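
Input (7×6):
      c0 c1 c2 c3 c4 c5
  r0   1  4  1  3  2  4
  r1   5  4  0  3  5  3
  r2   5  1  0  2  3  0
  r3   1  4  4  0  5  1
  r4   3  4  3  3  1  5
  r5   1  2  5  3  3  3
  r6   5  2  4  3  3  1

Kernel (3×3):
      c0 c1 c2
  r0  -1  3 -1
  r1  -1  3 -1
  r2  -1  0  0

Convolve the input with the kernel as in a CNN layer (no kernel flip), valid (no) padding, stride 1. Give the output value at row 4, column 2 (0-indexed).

The receptive field on the input at this output position is [3 3 1 / 5 3 3 / 4 3 3]. Elementwise product with the kernel and sum: 3·-1 + 3·3 + 1·-1 + 5·-1 + 3·3 + 3·-1 + 4·-1.

2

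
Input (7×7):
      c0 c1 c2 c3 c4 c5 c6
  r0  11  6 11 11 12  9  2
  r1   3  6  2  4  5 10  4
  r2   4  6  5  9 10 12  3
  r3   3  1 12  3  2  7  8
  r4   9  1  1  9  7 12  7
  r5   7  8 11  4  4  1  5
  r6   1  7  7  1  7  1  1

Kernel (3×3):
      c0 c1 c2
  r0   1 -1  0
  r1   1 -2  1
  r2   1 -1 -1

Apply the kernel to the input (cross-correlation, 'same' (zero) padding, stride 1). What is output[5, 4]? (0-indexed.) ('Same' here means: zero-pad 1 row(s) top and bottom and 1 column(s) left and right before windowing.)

The receptive field on the zero-padded input at this output position is [9 7 12 / 4 4 1 / 1 7 1]. Elementwise product with the kernel and sum: 9·1 + 7·-1 + 4·1 + 4·-2 + 1·1 + 1·1 + 7·-1 + 1·-1.

-8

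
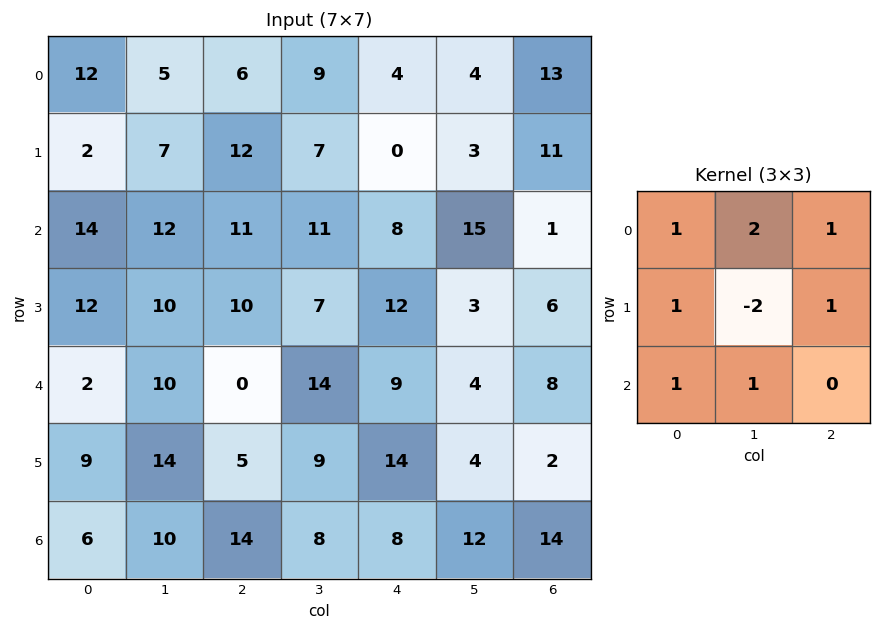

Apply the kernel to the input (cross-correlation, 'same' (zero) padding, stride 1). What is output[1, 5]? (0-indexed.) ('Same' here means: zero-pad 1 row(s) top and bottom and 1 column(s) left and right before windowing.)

53

The receptive field on the zero-padded input at this output position is [4 4 13 / 0 3 11 / 8 15 1]. Elementwise product with the kernel and sum: 4·1 + 4·2 + 13·1 + 0·1 + 3·-2 + 11·1 + 8·1 + 15·1.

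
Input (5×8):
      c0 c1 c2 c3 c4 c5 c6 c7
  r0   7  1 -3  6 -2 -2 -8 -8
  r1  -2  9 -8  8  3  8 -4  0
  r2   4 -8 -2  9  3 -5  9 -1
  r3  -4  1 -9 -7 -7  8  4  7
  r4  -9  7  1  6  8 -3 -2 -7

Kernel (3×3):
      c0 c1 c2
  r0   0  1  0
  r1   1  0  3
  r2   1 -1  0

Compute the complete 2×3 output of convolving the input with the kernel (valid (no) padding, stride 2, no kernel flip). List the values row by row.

-13 -4 -3
-55 -26 11

Output[0,0]: The receptive field on the input at this output position is [7 1 -3 / -2 9 -8 / 4 -8 -2]. Elementwise product with the kernel and sum: 1·1 + -2·1 + -8·3 + 4·1 + -8·-1.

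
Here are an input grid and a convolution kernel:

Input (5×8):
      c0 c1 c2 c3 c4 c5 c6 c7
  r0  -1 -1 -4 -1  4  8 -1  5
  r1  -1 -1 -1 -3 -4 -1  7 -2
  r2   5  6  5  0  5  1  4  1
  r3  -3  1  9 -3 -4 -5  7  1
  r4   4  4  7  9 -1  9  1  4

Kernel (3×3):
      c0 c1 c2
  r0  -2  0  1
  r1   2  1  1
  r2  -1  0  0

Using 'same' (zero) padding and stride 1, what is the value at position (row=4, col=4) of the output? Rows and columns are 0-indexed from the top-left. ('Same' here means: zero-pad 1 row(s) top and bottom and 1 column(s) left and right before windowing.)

The receptive field on the zero-padded input at this output position is [-3 -4 -5 / 9 -1 9 / 0 0 0]. Elementwise product with the kernel and sum: -3·-2 + -5·1 + 9·2 + -1·1 + 9·1 + 0·-1.

27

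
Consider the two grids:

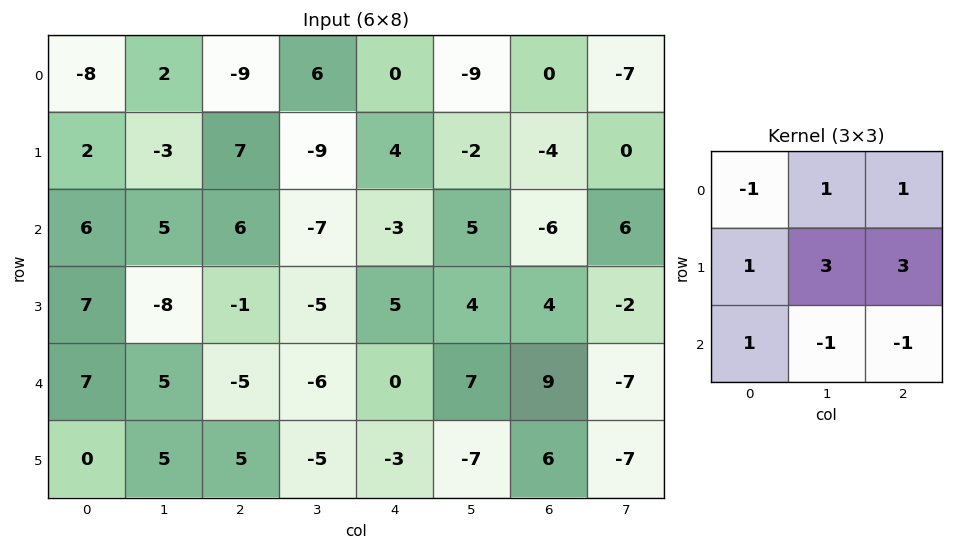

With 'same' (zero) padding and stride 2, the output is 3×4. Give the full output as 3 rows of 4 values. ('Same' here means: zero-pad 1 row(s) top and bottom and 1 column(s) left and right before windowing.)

Output[0,0]: The receptive field on the zero-padded input at this output position is [0 0 0 / 0 -8 2 / 0 2 -3]. Elementwise product with the kernel and sum: 0·-1 + 0·1 + 0·1 + 0·1 + -8·3 + 2·3 + 0·1 + 2·-1 + -3·-1.

-17 -8 -32 -28
33 1 -4 5
30 -21 34 5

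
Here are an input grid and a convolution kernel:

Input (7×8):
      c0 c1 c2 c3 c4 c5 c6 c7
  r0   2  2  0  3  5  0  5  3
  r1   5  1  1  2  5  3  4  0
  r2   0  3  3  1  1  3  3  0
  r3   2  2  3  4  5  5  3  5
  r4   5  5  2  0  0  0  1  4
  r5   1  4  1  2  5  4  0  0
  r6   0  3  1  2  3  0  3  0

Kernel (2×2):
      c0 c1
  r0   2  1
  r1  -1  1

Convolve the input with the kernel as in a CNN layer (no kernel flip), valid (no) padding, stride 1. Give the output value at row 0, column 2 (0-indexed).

4

The receptive field on the input at this output position is [0 3 / 1 2]. Elementwise product with the kernel and sum: 0·2 + 3·1 + 1·-1 + 2·1.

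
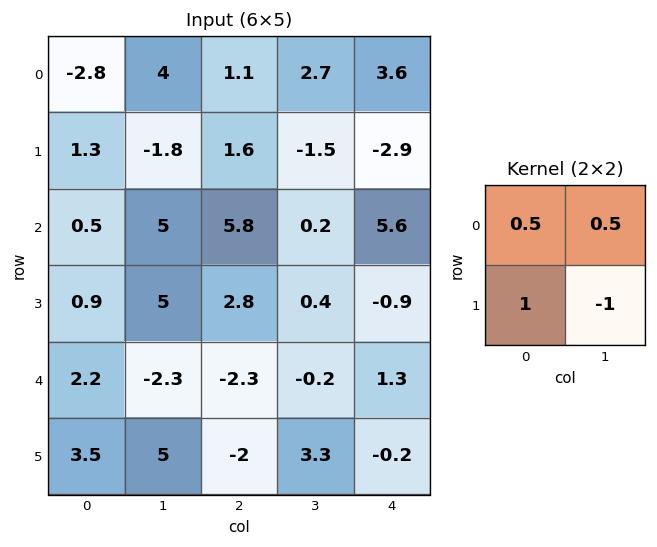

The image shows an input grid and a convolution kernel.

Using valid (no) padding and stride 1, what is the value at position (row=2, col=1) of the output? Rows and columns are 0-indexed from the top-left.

The receptive field on the input at this output position is [5 5.8 / 5 2.8]. Elementwise product with the kernel and sum: 5·0.5 + 5.8·0.5 + 5·1 + 2.8·-1.

7.6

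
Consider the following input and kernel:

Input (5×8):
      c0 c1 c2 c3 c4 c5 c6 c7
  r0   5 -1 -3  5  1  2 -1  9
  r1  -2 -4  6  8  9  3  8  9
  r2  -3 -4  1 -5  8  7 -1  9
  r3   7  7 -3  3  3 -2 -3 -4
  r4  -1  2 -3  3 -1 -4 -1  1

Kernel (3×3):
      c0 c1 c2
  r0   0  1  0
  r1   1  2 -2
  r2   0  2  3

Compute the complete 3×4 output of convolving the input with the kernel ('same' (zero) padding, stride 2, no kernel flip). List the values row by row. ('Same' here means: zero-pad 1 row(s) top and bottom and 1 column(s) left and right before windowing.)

Output[0,0]: The receptive field on the zero-padded input at this output position is [0 0 0 / 0 5 -1 / 0 -2 -4]. Elementwise product with the kernel and sum: 0·1 + 0·1 + 5·2 + -1·-2 + -2·2 + -4·3.
Output[0,1]: The receptive field on the zero-padded input at this output position is [0 0 0 / -1 -3 5 / -4 6 8]. Elementwise product with the kernel and sum: 0·1 + -1·1 + -3·2 + 5·-2 + 6·2 + 8·3.

-4 19 30 25
35 17 6 -23
1 -13 12 -11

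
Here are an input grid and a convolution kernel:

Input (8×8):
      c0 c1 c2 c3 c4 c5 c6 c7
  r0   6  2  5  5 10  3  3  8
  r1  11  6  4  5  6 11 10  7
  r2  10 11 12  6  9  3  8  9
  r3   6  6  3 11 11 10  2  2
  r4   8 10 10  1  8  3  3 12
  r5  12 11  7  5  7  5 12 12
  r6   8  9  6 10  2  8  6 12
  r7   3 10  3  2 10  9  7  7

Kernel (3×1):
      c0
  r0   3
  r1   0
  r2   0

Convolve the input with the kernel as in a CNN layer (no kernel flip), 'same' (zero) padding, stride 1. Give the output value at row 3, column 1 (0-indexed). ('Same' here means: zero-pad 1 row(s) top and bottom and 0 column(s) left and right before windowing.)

33

The receptive field on the zero-padded input at this output position is [11 / 6 / 10]. Elementwise product with the kernel and sum: 11·3.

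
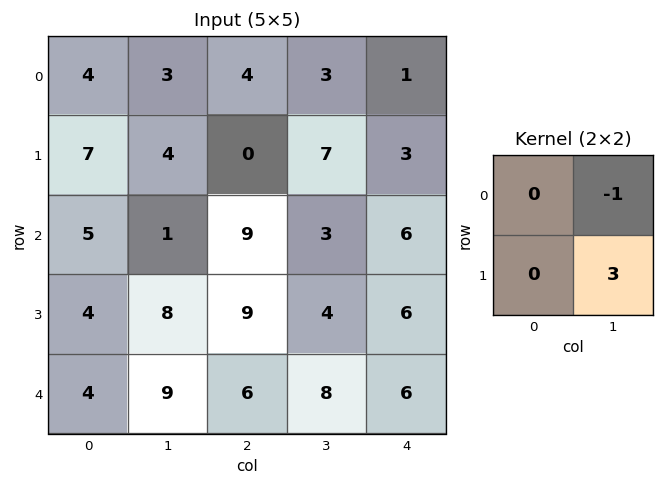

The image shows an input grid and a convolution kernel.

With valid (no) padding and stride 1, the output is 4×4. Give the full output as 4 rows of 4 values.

9 -4 18 8
-1 27 2 15
23 18 9 12
19 9 20 12

Output[0,0]: The receptive field on the input at this output position is [4 3 / 7 4]. Elementwise product with the kernel and sum: 3·-1 + 4·3.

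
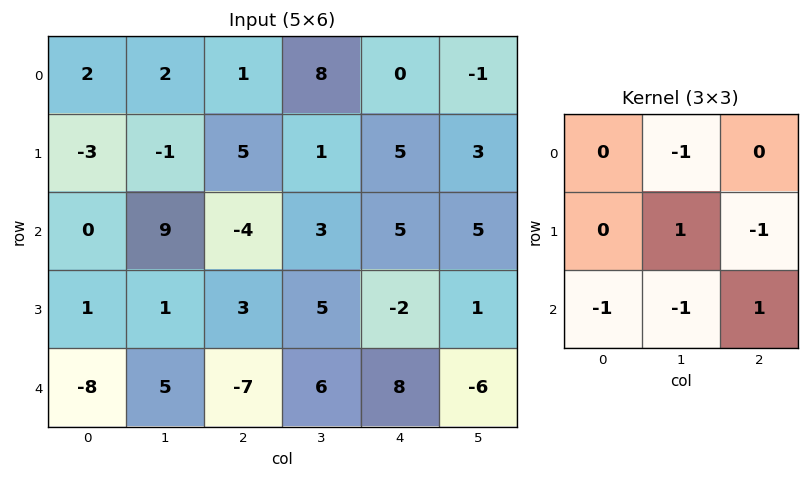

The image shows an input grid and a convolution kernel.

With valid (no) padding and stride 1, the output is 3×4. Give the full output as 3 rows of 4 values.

Output[0,0]: The receptive field on the input at this output position is [2 2 1 / -3 -1 5 / 0 9 -4]. Elementwise product with the kernel and sum: 2·-1 + -1·1 + 5·-1 + 0·-1 + 9·-1 + -4·1.

-21 1 -6 -1
15 -11 -13 -7
-15 10 13 -28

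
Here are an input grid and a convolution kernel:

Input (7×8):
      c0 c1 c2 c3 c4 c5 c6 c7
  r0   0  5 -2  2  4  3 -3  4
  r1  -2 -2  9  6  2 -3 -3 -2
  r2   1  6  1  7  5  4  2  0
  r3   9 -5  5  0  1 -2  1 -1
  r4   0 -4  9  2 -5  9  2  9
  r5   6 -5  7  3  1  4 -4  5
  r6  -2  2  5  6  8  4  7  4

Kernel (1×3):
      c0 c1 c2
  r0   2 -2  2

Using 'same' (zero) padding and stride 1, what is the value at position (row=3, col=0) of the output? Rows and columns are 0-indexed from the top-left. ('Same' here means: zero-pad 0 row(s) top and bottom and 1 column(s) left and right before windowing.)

-28

The receptive field on the zero-padded input at this output position is [0 9 -5]. Elementwise product with the kernel and sum: 0·2 + 9·-2 + -5·2.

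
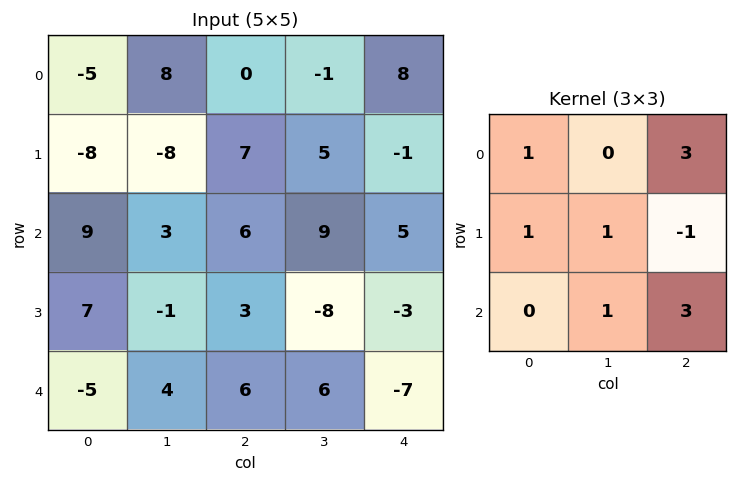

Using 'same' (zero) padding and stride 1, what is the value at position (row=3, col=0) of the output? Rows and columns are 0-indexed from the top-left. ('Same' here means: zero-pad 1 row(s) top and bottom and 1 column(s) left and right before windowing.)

The receptive field on the zero-padded input at this output position is [0 9 3 / 0 7 -1 / 0 -5 4]. Elementwise product with the kernel and sum: 0·1 + 3·3 + 0·1 + 7·1 + -1·-1 + -5·1 + 4·3.

24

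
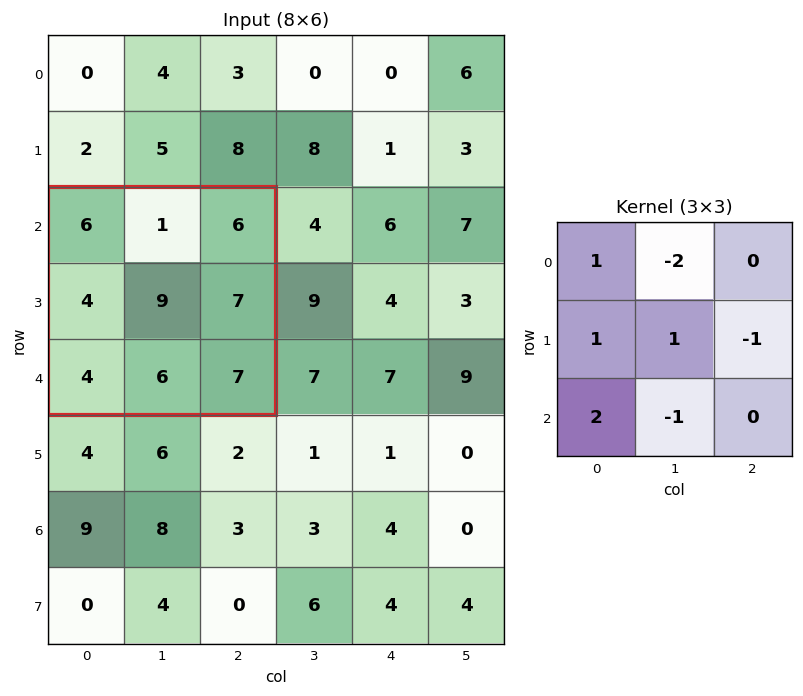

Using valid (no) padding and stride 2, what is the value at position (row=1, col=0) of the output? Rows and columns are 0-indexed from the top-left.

The receptive field on the input at this output position is [6 1 6 / 4 9 7 / 4 6 7]. Elementwise product with the kernel and sum: 6·1 + 1·-2 + 4·1 + 9·1 + 7·-1 + 4·2 + 6·-1.

12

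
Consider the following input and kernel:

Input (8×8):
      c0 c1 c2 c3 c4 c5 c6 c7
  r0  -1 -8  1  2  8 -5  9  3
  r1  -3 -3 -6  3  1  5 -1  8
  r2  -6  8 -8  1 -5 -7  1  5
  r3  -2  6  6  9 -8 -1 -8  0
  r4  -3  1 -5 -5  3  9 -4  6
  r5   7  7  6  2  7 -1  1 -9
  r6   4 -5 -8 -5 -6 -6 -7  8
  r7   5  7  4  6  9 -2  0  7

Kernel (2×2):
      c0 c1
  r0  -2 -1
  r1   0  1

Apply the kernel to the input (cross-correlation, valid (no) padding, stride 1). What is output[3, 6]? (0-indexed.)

The receptive field on the input at this output position is [-8 0 / -4 6]. Elementwise product with the kernel and sum: -8·-2 + 0·-1 + 6·1.

22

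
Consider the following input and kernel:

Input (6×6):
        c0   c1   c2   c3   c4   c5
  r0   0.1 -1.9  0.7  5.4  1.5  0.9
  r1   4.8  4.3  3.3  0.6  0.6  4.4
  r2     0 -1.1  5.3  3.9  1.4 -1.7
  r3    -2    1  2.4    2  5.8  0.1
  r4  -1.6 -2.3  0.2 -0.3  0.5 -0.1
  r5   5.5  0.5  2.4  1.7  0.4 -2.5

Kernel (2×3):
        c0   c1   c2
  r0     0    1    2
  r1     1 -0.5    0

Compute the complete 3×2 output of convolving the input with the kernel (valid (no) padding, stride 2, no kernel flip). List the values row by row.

Output[0,0]: The receptive field on the input at this output position is [0.1 -1.9 0.7 / 4.8 4.3 3.3]. Elementwise product with the kernel and sum: -1.9·1 + 0.7·2 + 4.8·1 + 4.3·-0.5.

2.15 11.4
7 8.1
3.35 2.25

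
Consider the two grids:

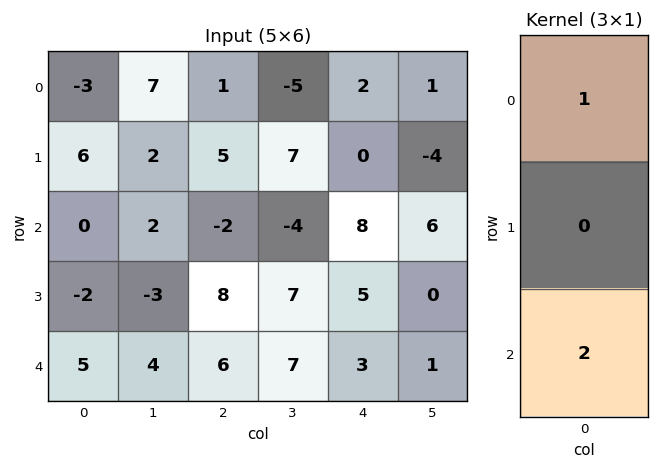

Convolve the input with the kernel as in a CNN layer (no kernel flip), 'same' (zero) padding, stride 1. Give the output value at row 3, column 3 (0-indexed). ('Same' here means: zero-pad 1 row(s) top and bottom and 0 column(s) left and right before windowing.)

The receptive field on the zero-padded input at this output position is [-4 / 7 / 7]. Elementwise product with the kernel and sum: -4·1 + 7·2.

10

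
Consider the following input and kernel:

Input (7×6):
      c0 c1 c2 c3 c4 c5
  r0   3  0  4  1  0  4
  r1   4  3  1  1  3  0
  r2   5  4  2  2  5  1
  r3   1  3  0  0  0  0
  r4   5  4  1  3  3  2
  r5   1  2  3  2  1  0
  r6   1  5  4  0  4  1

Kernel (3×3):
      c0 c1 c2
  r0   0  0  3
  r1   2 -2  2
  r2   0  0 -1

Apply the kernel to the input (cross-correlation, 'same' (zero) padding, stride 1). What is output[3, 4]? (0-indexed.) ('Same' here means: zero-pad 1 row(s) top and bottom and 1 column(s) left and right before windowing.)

The receptive field on the zero-padded input at this output position is [2 5 1 / 0 0 0 / 3 3 2]. Elementwise product with the kernel and sum: 1·3 + 0·2 + 0·-2 + 0·2 + 2·-1.

1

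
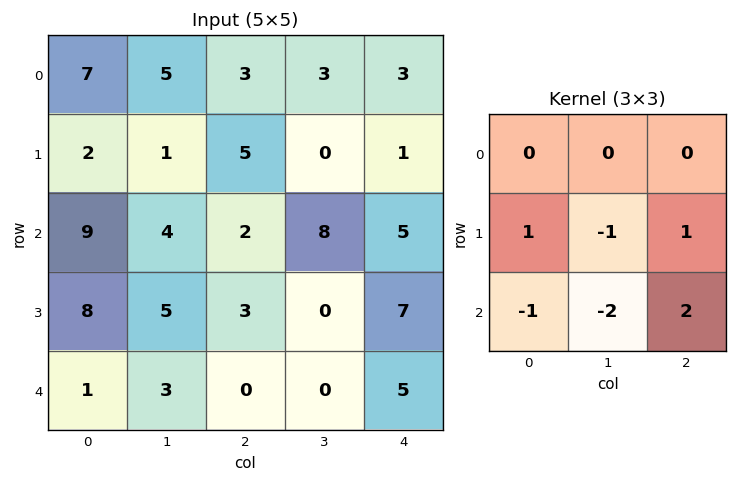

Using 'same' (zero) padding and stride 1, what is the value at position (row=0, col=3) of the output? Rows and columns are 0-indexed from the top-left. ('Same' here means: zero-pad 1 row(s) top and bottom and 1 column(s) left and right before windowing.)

The receptive field on the zero-padded input at this output position is [0 0 0 / 3 3 3 / 5 0 1]. Elementwise product with the kernel and sum: 3·1 + 3·-1 + 3·1 + 5·-1 + 0·-2 + 1·2.

0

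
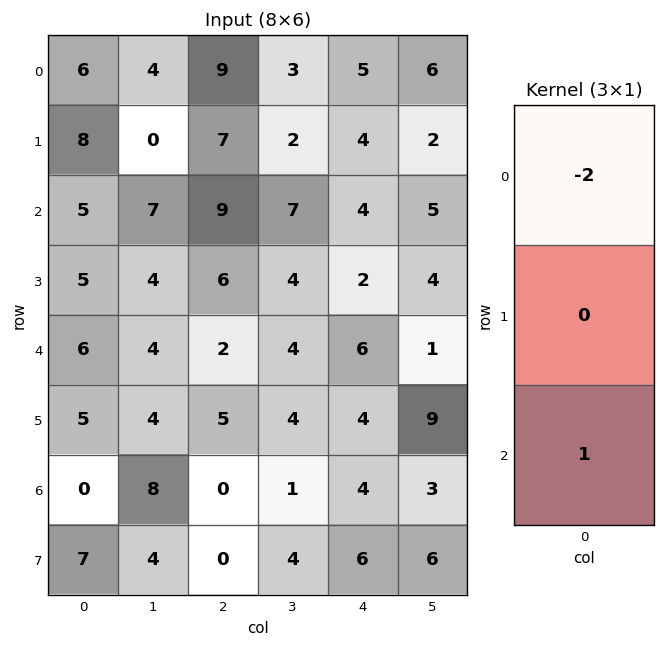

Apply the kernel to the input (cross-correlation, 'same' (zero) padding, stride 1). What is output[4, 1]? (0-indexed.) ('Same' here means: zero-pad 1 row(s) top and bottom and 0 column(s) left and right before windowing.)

The receptive field on the zero-padded input at this output position is [4 / 4 / 4]. Elementwise product with the kernel and sum: 4·-2 + 4·1.

-4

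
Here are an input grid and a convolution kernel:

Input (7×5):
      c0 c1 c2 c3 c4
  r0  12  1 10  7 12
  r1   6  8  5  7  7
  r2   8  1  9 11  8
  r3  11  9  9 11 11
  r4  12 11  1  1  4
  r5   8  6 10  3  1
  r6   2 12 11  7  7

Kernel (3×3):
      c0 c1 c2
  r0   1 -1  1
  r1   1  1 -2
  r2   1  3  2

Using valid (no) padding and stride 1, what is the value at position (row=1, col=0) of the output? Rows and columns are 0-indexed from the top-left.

The receptive field on the input at this output position is [6 8 5 / 8 1 9 / 11 9 9]. Elementwise product with the kernel and sum: 6·1 + 8·-1 + 5·1 + 8·1 + 1·1 + 9·-2 + 11·1 + 9·3 + 9·2.

50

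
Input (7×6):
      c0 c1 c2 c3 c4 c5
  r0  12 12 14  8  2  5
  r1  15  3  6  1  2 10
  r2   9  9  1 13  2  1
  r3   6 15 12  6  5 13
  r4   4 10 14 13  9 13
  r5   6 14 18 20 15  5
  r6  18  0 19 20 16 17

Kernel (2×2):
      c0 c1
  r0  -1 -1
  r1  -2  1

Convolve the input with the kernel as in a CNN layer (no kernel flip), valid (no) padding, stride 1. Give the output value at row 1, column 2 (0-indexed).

The receptive field on the input at this output position is [6 1 / 1 13]. Elementwise product with the kernel and sum: 6·-1 + 1·-1 + 1·-2 + 13·1.

4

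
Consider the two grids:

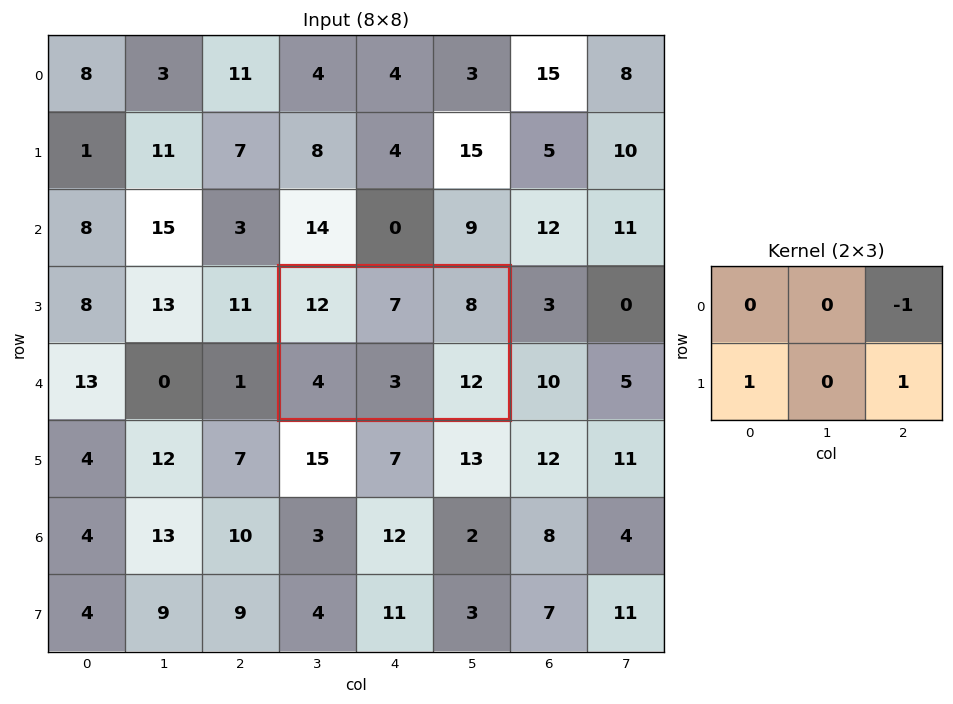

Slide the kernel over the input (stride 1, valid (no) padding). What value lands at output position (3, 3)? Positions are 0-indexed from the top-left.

8

The receptive field on the input at this output position is [12 7 8 / 4 3 12]. Elementwise product with the kernel and sum: 8·-1 + 4·1 + 12·1.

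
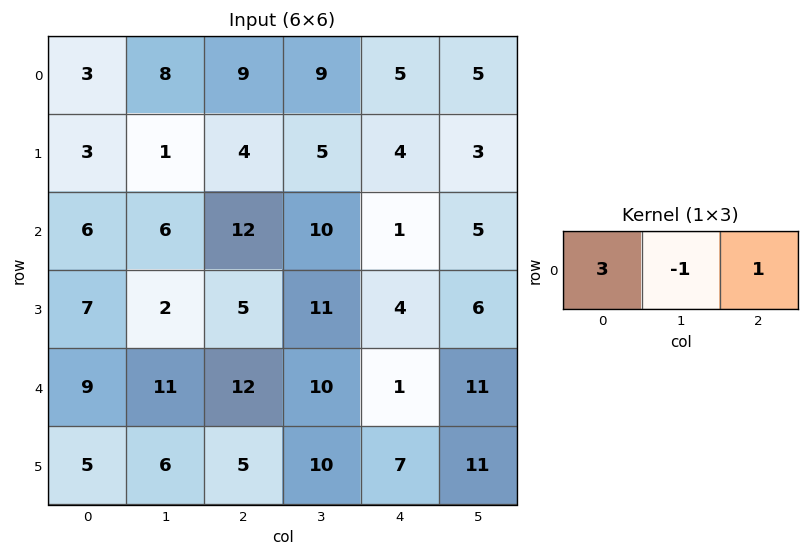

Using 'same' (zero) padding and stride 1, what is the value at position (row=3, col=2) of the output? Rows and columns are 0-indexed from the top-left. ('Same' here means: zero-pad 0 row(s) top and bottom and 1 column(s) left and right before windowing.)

The receptive field on the zero-padded input at this output position is [2 5 11]. Elementwise product with the kernel and sum: 2·3 + 5·-1 + 11·1.

12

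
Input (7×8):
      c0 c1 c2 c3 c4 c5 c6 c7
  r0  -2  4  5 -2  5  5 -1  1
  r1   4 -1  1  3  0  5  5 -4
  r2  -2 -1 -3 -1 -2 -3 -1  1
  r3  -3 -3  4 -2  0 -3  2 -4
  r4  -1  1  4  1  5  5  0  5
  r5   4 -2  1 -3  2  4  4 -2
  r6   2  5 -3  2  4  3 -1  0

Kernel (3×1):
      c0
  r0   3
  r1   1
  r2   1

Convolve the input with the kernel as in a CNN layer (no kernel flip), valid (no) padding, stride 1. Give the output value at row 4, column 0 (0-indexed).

3

The receptive field on the input at this output position is [-1 / 4 / 2]. Elementwise product with the kernel and sum: -1·3 + 4·1 + 2·1.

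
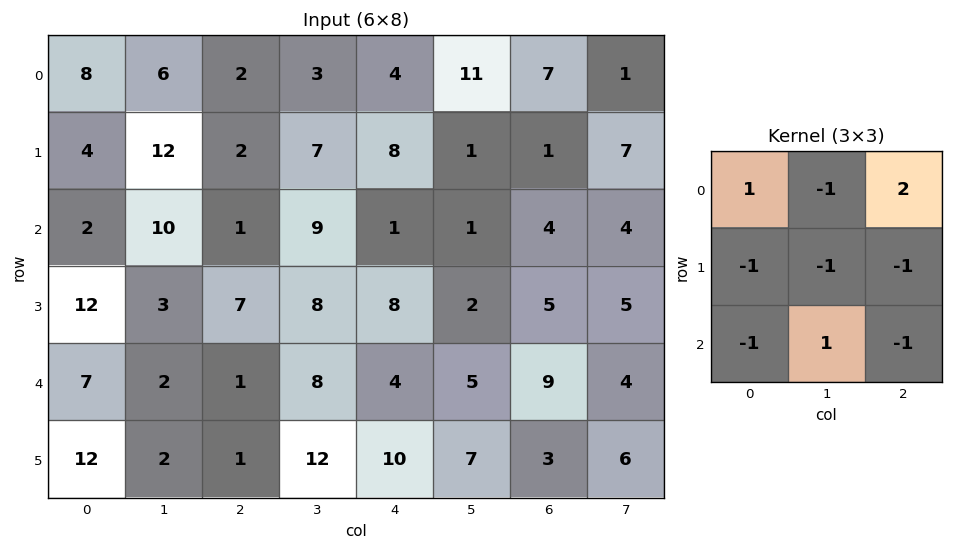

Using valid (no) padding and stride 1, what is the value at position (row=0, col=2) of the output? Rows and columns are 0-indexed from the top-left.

-3

The receptive field on the input at this output position is [2 3 4 / 2 7 8 / 1 9 1]. Elementwise product with the kernel and sum: 2·1 + 3·-1 + 4·2 + 2·-1 + 7·-1 + 8·-1 + 1·-1 + 9·1 + 1·-1.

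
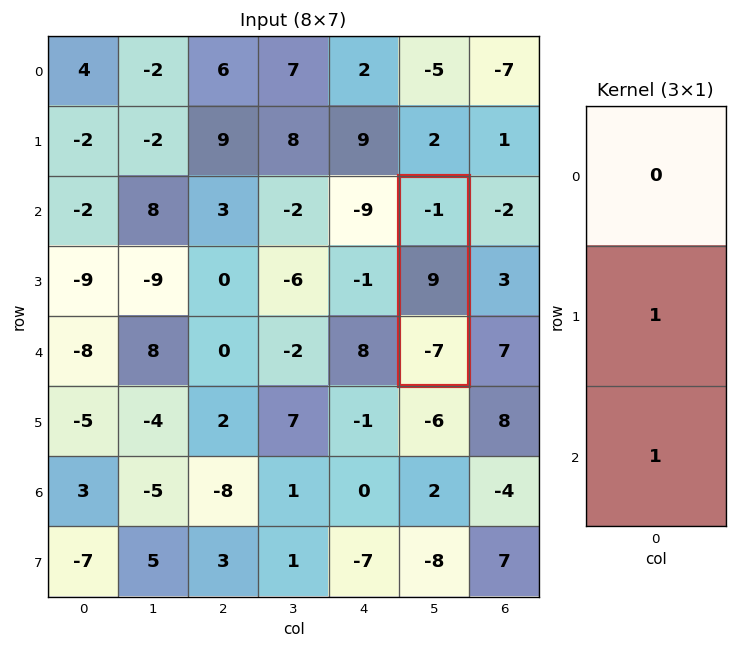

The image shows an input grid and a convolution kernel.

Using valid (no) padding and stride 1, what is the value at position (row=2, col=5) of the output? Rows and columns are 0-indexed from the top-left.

The receptive field on the input at this output position is [-1 / 9 / -7]. Elementwise product with the kernel and sum: 9·1 + -7·1.

2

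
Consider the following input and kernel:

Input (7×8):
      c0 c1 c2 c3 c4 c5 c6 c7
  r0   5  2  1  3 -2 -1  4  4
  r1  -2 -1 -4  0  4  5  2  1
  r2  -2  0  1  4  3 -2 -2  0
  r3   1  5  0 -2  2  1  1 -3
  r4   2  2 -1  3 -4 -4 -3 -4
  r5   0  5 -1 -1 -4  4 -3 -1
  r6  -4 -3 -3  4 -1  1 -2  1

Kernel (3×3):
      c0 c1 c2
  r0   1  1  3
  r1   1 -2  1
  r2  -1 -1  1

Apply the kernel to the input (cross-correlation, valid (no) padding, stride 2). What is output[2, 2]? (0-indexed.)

-34

The receptive field on the input at this output position is [-4 -4 -3 / -4 4 -3 / -1 1 -2]. Elementwise product with the kernel and sum: -4·1 + -4·1 + -3·3 + -4·1 + 4·-2 + -3·1 + -1·-1 + 1·-1 + -2·1.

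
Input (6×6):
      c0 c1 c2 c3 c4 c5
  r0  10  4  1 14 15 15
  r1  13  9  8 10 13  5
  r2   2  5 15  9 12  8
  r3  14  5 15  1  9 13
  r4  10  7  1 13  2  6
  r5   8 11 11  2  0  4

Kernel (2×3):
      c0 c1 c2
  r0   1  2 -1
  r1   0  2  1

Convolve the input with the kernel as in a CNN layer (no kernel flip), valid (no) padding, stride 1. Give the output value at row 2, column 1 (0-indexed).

The receptive field on the input at this output position is [5 15 9 / 5 15 1]. Elementwise product with the kernel and sum: 5·1 + 15·2 + 9·-1 + 15·2 + 1·1.

57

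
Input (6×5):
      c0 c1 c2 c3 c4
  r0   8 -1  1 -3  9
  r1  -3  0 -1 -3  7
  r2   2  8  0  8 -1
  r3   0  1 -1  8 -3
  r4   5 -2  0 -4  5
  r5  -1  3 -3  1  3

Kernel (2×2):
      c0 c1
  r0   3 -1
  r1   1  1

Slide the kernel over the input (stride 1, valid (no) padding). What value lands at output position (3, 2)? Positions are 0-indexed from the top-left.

-15

The receptive field on the input at this output position is [-1 8 / 0 -4]. Elementwise product with the kernel and sum: -1·3 + 8·-1 + 0·1 + -4·1.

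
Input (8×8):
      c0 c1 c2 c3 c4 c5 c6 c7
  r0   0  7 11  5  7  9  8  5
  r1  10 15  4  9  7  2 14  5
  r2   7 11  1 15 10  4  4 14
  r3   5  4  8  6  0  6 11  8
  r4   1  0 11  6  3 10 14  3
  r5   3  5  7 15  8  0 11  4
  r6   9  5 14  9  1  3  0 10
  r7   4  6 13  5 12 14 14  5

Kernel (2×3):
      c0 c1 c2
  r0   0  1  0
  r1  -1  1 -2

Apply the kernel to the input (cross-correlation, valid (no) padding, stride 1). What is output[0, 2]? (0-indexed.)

The receptive field on the input at this output position is [11 5 7 / 4 9 7]. Elementwise product with the kernel and sum: 5·1 + 4·-1 + 9·1 + 7·-2.

-4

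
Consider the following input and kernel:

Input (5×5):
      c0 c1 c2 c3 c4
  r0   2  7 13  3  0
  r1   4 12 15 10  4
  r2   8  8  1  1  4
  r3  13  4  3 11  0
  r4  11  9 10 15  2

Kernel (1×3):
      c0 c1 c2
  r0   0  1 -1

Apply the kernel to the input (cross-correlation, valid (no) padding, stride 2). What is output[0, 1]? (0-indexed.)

3

The receptive field on the input at this output position is [13 3 0]. Elementwise product with the kernel and sum: 3·1 + 0·-1.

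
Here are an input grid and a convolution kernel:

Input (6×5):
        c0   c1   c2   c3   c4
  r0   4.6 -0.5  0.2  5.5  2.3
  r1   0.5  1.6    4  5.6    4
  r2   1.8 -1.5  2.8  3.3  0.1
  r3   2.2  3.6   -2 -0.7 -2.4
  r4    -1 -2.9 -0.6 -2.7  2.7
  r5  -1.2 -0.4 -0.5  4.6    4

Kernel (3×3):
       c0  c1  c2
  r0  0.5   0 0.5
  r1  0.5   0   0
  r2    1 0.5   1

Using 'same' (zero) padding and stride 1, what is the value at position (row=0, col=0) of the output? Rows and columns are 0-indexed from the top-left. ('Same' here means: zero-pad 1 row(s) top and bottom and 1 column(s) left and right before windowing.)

The receptive field on the zero-padded input at this output position is [0 0 0 / 0 4.6 -0.5 / 0 0.5 1.6]. Elementwise product with the kernel and sum: 0·0.5 + 0·0.5 + 0·0.5 + 0·1 + 0.5·0.5 + 1.6·1.

1.85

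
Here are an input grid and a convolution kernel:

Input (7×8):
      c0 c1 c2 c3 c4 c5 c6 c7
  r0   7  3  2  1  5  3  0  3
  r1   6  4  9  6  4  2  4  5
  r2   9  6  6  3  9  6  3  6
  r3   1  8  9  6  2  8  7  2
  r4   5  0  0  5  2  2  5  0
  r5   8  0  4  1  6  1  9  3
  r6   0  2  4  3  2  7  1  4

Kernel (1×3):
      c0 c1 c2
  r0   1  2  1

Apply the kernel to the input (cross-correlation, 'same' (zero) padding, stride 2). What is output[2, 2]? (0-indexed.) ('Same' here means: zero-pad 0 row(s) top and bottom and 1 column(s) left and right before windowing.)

The receptive field on the zero-padded input at this output position is [5 2 2]. Elementwise product with the kernel and sum: 5·1 + 2·2 + 2·1.

11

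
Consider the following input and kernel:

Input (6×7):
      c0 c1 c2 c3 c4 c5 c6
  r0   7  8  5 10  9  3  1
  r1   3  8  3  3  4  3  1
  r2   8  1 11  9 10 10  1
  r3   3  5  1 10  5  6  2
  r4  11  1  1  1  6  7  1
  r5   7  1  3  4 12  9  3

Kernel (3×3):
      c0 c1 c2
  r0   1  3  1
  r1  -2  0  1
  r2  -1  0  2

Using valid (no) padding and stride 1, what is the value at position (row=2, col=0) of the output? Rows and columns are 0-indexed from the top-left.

The receptive field on the input at this output position is [8 1 11 / 3 5 1 / 11 1 1]. Elementwise product with the kernel and sum: 8·1 + 1·3 + 11·1 + 3·-2 + 1·1 + 11·-1 + 1·2.

8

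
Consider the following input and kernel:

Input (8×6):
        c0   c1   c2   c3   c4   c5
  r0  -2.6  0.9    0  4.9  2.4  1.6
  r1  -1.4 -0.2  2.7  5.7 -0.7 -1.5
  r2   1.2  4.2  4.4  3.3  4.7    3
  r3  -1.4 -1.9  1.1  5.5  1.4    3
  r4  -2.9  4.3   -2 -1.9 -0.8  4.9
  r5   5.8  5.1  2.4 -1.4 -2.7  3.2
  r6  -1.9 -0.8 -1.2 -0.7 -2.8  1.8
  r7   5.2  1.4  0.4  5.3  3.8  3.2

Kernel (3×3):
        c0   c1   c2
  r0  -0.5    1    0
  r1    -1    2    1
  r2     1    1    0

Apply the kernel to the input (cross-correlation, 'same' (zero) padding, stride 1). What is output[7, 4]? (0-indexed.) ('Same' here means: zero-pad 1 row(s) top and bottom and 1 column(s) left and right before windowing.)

The receptive field on the zero-padded input at this output position is [-0.7 -2.8 1.8 / 5.3 3.8 3.2 / 0 0 0]. Elementwise product with the kernel and sum: -0.7·-0.5 + -2.8·1 + 5.3·-1 + 3.8·2 + 3.2·1 + 0·1 + 0·1.

3.05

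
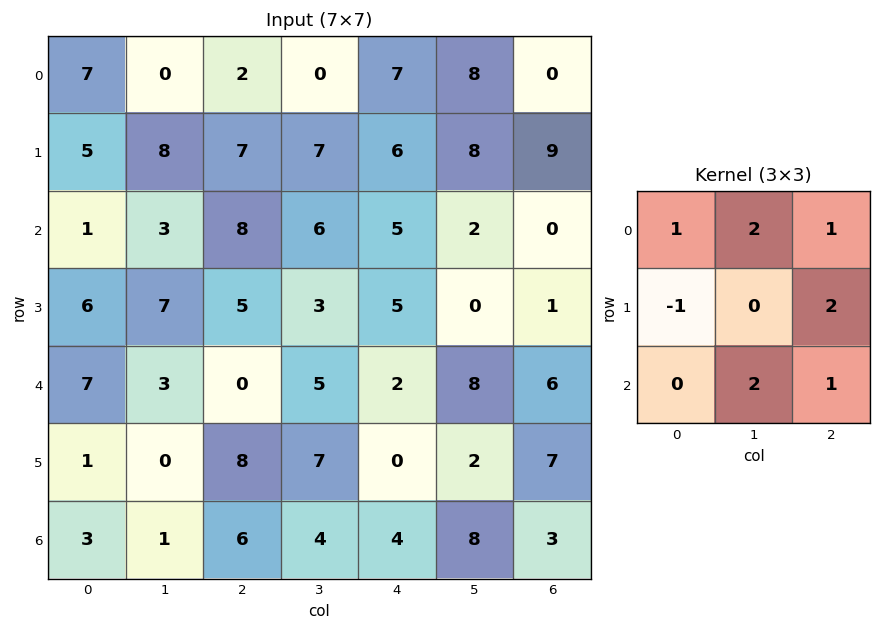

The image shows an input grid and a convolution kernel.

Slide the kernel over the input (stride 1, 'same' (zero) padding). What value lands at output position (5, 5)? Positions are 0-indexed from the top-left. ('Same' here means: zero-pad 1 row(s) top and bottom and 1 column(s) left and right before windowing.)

The receptive field on the zero-padded input at this output position is [2 8 6 / 0 2 7 / 4 8 3]. Elementwise product with the kernel and sum: 2·1 + 8·2 + 6·1 + 0·-1 + 7·2 + 8·2 + 3·1.

57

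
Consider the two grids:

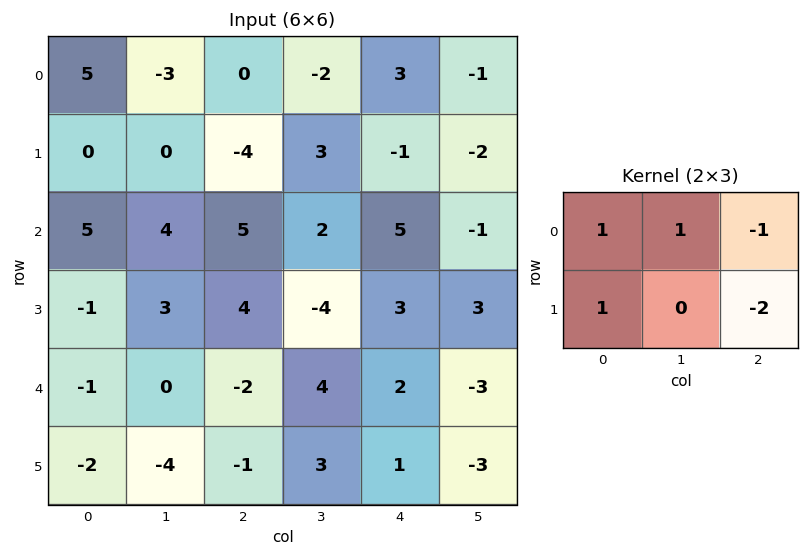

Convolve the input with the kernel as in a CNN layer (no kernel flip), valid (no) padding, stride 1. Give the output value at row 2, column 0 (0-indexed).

-5

The receptive field on the input at this output position is [5 4 5 / -1 3 4]. Elementwise product with the kernel and sum: 5·1 + 4·1 + 5·-1 + -1·1 + 4·-2.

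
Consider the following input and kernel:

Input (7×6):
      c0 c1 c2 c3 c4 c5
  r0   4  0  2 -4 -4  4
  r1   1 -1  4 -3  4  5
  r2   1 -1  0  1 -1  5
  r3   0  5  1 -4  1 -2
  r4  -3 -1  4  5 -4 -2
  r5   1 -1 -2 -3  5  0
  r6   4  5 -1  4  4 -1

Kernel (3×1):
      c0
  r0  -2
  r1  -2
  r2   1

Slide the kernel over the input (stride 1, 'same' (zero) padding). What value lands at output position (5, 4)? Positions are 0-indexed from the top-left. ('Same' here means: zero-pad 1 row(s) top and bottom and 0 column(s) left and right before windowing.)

2

The receptive field on the zero-padded input at this output position is [-4 / 5 / 4]. Elementwise product with the kernel and sum: -4·-2 + 5·-2 + 4·1.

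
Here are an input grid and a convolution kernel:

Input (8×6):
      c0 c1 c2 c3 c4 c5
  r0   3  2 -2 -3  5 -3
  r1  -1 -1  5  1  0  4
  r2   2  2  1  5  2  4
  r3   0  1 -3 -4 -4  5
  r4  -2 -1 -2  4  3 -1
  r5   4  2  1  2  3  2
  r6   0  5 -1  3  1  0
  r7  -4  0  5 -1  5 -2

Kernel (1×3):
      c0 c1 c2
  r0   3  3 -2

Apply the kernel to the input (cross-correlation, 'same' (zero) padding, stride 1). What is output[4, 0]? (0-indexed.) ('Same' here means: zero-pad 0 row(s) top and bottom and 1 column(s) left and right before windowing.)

The receptive field on the zero-padded input at this output position is [0 -2 -1]. Elementwise product with the kernel and sum: 0·3 + -2·3 + -1·-2.

-4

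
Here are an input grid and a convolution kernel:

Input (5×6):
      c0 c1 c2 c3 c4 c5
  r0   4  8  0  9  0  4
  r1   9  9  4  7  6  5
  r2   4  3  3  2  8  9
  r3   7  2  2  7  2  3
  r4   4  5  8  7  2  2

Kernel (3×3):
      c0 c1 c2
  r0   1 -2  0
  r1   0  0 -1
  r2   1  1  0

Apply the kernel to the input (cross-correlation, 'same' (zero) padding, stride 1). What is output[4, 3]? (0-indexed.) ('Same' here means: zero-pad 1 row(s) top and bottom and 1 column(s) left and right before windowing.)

-14

The receptive field on the zero-padded input at this output position is [2 7 2 / 8 7 2 / 0 0 0]. Elementwise product with the kernel and sum: 2·1 + 7·-2 + 2·-1 + 0·1 + 0·1.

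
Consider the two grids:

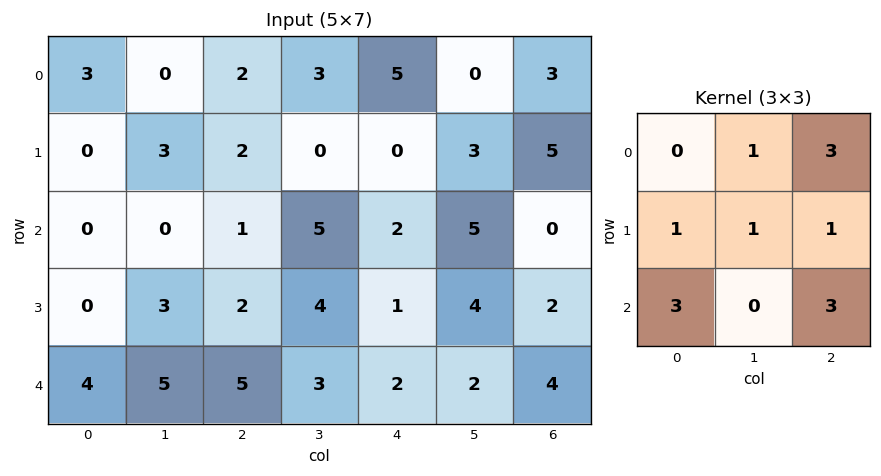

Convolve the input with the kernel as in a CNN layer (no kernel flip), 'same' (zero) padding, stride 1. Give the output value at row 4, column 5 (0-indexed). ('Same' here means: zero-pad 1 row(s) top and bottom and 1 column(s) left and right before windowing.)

18

The receptive field on the zero-padded input at this output position is [1 4 2 / 2 2 4 / 0 0 0]. Elementwise product with the kernel and sum: 4·1 + 2·3 + 2·1 + 2·1 + 4·1 + 0·3 + 0·3.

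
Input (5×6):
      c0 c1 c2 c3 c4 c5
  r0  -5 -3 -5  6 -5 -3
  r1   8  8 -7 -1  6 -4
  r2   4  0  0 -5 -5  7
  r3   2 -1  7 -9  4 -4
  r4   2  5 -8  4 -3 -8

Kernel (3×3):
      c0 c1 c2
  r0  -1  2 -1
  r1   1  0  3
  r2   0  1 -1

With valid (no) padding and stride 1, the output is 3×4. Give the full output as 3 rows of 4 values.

Output[0,0]: The receptive field on the input at this output position is [-5 -3 -5 / 8 8 -7 / 4 0 0]. Elementwise product with the kernel and sum: -5·-1 + -3·2 + -5·-1 + 8·1 + -7·3 + 0·1 + 0·-1.
Output[0,1]: The receptive field on the input at this output position is [-3 -5 6 / 8 -7 -1 / 0 0 -5]. Elementwise product with the kernel and sum: -3·-1 + -5·2 + 6·-1 + 8·1 + -1·3 + 0·1 + -5·-1.

-9 -3 33 -38
11 -20 -29 41
32 -35 21 -28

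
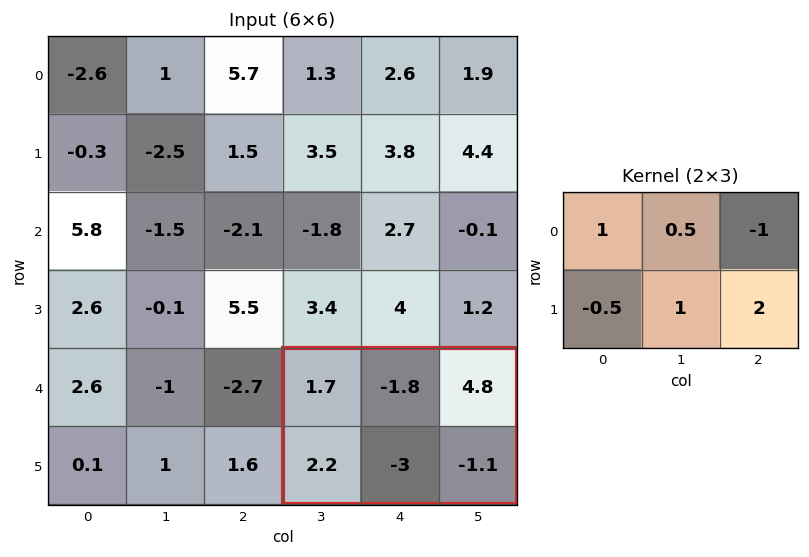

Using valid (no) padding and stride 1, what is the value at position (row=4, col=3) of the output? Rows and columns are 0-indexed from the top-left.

-10.3

The receptive field on the input at this output position is [1.7 -1.8 4.8 / 2.2 -3 -1.1]. Elementwise product with the kernel and sum: 1.7·1 + -1.8·0.5 + 4.8·-1 + 2.2·-0.5 + -3·1 + -1.1·2.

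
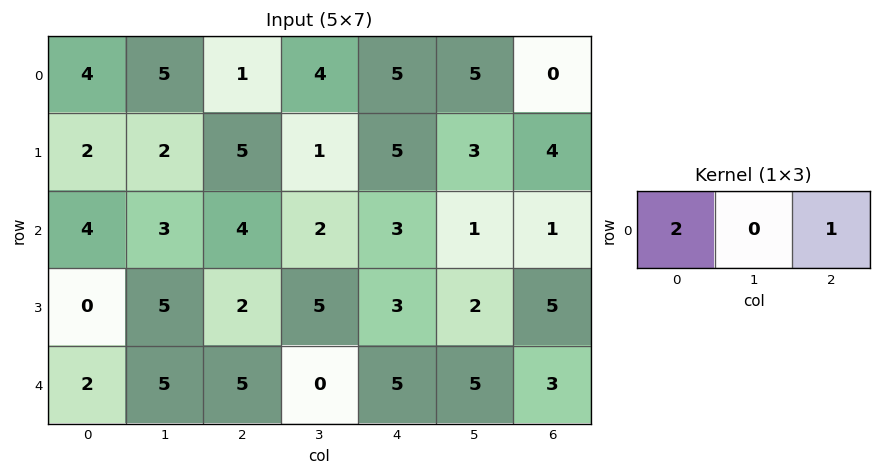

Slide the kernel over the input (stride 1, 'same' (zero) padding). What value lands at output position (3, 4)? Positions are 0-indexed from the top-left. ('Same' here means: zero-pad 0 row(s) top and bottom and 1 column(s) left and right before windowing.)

The receptive field on the zero-padded input at this output position is [5 3 2]. Elementwise product with the kernel and sum: 5·2 + 2·1.

12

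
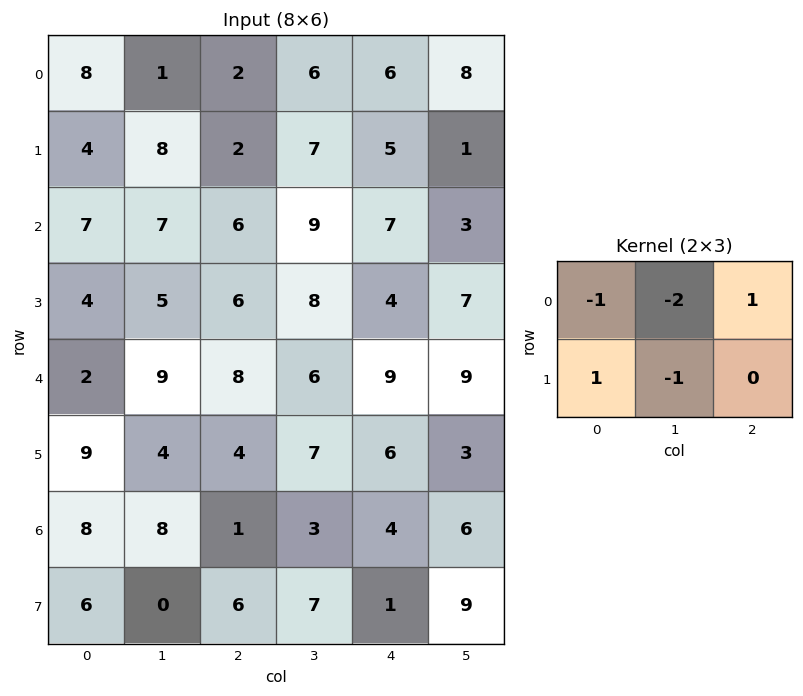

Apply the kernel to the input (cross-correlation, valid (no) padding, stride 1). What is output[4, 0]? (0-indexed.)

-7

The receptive field on the input at this output position is [2 9 8 / 9 4 4]. Elementwise product with the kernel and sum: 2·-1 + 9·-2 + 8·1 + 9·1 + 4·-1.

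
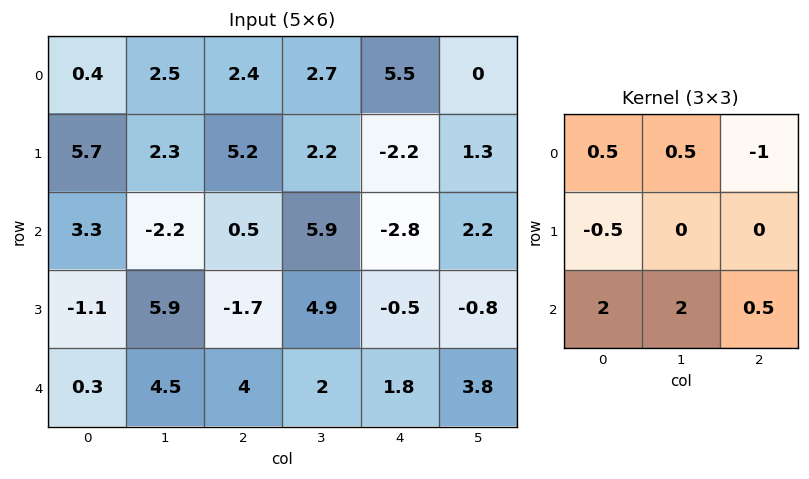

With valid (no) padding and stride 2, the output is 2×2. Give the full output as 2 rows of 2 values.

Output[0,0]: The receptive field on the input at this output position is [0.4 2.5 2.4 / 5.7 2.3 5.2 / 3.3 -2.2 0.5]. Elementwise product with the kernel and sum: 0.4·0.5 + 2.5·0.5 + 2.4·-1 + 5.7·-0.5 + 3.3·2 + -2.2·2 + 0.5·0.5.

-1.35 5.85
12.2 19.75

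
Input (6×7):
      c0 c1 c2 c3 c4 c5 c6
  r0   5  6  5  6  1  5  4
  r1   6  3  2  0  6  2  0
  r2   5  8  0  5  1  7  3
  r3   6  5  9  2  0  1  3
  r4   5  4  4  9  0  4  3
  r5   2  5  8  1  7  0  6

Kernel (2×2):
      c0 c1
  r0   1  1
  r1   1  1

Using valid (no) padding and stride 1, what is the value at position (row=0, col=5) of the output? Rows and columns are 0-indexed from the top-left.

11

The receptive field on the input at this output position is [5 4 / 2 0]. Elementwise product with the kernel and sum: 5·1 + 4·1 + 2·1 + 0·1.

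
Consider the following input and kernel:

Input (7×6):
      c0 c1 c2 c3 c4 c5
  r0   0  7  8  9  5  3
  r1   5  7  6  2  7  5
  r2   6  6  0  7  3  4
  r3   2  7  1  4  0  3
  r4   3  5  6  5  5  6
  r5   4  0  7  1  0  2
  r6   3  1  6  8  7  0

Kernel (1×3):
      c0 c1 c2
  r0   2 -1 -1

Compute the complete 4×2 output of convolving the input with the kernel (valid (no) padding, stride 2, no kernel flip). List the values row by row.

-15 2
6 -10
-5 2
-1 -3

Output[0,0]: The receptive field on the input at this output position is [0 7 8]. Elementwise product with the kernel and sum: 0·2 + 7·-1 + 8·-1.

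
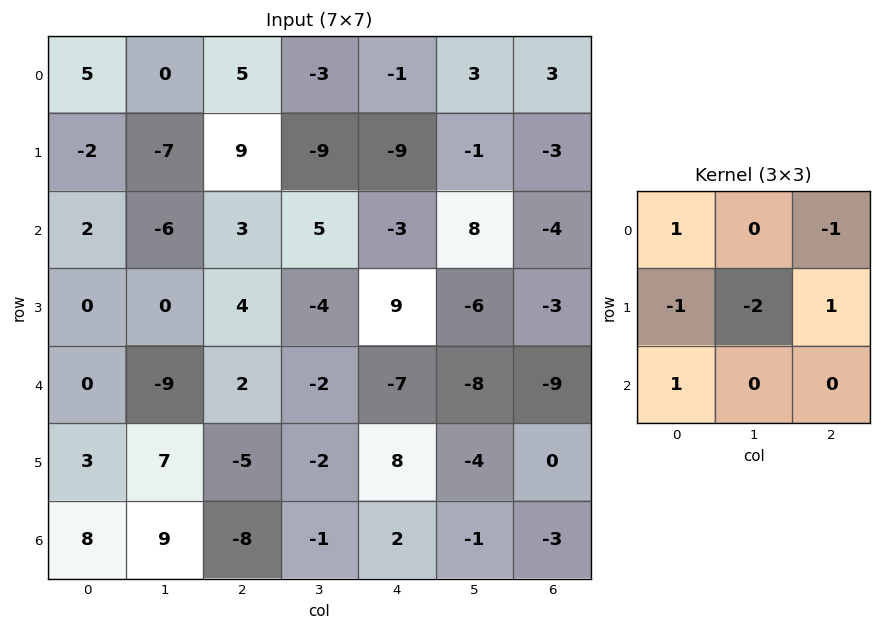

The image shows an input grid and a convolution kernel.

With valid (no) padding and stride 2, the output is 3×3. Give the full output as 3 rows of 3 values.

27 9 1
3 21 -6
-16 18 4

Output[0,0]: The receptive field on the input at this output position is [5 0 5 / -2 -7 9 / 2 -6 3]. Elementwise product with the kernel and sum: 5·1 + 5·-1 + -2·-1 + -7·-2 + 9·1 + 2·1.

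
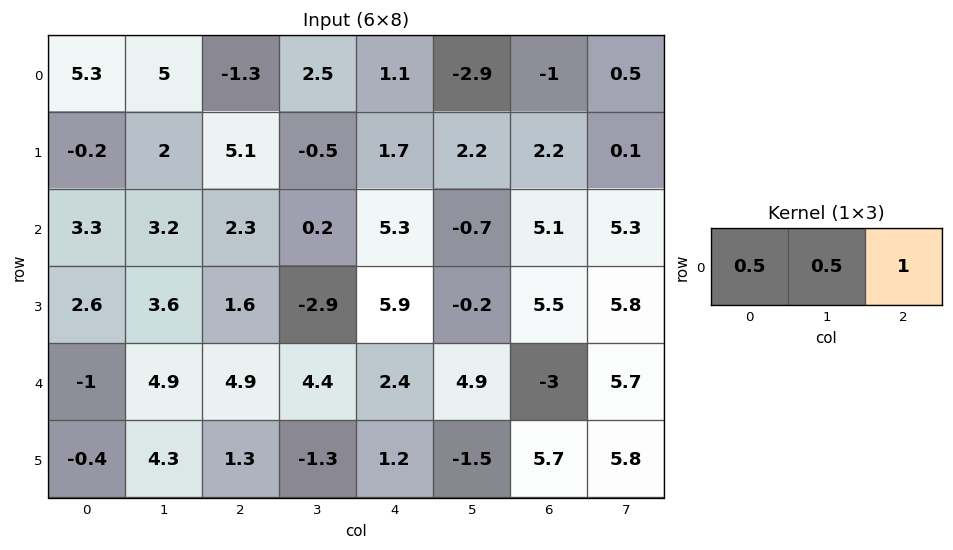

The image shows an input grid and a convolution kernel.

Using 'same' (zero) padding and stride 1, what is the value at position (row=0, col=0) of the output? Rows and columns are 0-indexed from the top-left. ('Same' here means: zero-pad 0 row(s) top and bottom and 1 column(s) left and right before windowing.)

The receptive field on the zero-padded input at this output position is [0 5.3 5]. Elementwise product with the kernel and sum: 0·0.5 + 5.3·0.5 + 5·1.

7.65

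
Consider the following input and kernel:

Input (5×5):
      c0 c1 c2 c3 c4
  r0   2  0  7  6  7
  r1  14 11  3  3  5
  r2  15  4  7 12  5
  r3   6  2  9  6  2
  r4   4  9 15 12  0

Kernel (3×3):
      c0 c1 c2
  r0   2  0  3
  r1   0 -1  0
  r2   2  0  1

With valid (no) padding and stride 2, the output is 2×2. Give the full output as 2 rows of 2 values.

51 51
72 53

Output[0,0]: The receptive field on the input at this output position is [2 0 7 / 14 11 3 / 15 4 7]. Elementwise product with the kernel and sum: 2·2 + 7·3 + 11·-1 + 15·2 + 7·1.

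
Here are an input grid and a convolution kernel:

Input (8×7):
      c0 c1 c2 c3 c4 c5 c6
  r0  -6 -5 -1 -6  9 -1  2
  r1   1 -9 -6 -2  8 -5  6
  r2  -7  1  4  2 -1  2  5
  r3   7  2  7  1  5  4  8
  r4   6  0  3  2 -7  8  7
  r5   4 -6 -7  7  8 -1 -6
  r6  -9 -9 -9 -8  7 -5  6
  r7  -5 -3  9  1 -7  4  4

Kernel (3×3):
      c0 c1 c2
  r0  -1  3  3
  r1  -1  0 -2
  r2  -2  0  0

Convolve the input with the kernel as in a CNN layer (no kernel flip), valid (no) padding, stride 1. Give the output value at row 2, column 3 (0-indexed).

The receptive field on the input at this output position is [2 -1 2 / 1 5 4 / 2 -7 8]. Elementwise product with the kernel and sum: 2·-1 + -1·3 + 2·3 + 1·-1 + 4·-2 + 2·-2.

-12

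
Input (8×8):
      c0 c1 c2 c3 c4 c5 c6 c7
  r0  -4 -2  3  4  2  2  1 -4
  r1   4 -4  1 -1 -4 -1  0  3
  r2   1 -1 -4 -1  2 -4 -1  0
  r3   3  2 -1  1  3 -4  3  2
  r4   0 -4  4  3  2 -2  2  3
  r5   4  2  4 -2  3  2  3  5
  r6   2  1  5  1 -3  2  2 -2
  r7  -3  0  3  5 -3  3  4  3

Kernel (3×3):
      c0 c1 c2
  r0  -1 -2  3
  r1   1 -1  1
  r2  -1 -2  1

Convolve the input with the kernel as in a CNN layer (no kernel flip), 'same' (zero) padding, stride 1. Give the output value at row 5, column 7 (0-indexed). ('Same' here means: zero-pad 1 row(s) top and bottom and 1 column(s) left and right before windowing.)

The receptive field on the zero-padded input at this output position is [2 3 0 / 3 5 0 / 2 -2 0]. Elementwise product with the kernel and sum: 2·-1 + 3·-2 + 0·3 + 3·1 + 5·-1 + 0·1 + 2·-1 + -2·-2 + 0·1.

-8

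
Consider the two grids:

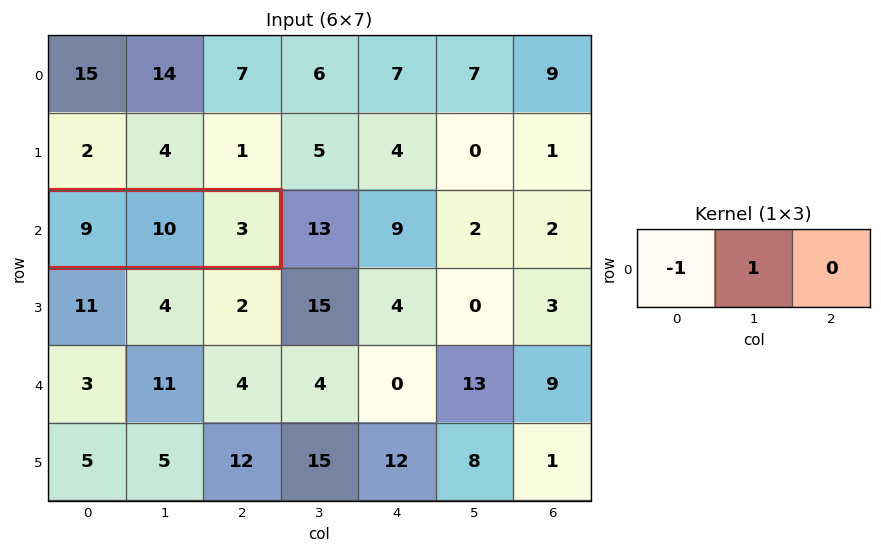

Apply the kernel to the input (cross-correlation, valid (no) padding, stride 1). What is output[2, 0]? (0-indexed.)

1

The receptive field on the input at this output position is [9 10 3]. Elementwise product with the kernel and sum: 9·-1 + 10·1.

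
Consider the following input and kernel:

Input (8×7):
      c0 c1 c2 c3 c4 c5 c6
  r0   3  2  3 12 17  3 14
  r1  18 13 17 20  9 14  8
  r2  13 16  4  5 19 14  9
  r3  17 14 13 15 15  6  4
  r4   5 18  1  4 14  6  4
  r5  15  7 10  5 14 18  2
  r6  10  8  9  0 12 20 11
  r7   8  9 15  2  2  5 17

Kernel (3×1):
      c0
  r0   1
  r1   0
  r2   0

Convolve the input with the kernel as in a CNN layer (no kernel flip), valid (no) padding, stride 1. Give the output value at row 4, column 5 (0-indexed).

The receptive field on the input at this output position is [6 / 18 / 20]. Elementwise product with the kernel and sum: 6·1.

6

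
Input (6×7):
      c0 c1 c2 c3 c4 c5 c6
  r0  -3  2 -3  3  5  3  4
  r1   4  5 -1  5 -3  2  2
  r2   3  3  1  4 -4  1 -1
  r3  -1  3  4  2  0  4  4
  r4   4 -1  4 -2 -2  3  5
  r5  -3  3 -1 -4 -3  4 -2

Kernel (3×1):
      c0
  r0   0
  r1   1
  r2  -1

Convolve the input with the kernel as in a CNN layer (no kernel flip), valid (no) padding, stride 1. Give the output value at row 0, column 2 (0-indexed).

The receptive field on the input at this output position is [-3 / -1 / 1]. Elementwise product with the kernel and sum: -1·1 + 1·-1.

-2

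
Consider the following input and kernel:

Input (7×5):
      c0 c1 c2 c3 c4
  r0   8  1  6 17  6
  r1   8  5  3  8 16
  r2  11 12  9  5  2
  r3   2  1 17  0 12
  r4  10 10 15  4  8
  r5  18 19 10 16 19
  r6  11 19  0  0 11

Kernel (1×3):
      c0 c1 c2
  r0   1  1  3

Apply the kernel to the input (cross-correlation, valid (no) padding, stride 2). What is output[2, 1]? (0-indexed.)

43

The receptive field on the input at this output position is [15 4 8]. Elementwise product with the kernel and sum: 15·1 + 4·1 + 8·3.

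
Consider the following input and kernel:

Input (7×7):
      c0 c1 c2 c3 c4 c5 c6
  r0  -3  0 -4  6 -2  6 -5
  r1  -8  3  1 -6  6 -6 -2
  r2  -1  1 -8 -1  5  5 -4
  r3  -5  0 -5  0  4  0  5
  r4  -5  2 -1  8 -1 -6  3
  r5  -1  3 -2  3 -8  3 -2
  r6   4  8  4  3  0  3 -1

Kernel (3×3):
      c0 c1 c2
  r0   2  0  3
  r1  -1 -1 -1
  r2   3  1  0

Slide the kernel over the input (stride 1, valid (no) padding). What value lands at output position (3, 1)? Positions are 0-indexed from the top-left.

The receptive field on the input at this output position is [0 -5 0 / 2 -1 8 / 3 -2 3]. Elementwise product with the kernel and sum: 0·2 + 0·3 + 2·-1 + -1·-1 + 8·-1 + 3·3 + -2·1.

-2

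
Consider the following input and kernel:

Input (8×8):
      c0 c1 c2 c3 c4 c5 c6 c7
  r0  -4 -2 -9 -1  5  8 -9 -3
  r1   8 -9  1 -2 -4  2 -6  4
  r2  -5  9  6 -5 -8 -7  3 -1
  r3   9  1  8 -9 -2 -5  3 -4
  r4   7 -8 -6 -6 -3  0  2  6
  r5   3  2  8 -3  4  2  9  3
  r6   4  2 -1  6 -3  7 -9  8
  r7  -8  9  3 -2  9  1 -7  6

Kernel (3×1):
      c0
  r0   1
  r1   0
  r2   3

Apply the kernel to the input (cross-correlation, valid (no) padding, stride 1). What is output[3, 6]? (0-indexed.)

30

The receptive field on the input at this output position is [3 / 2 / 9]. Elementwise product with the kernel and sum: 3·1 + 9·3.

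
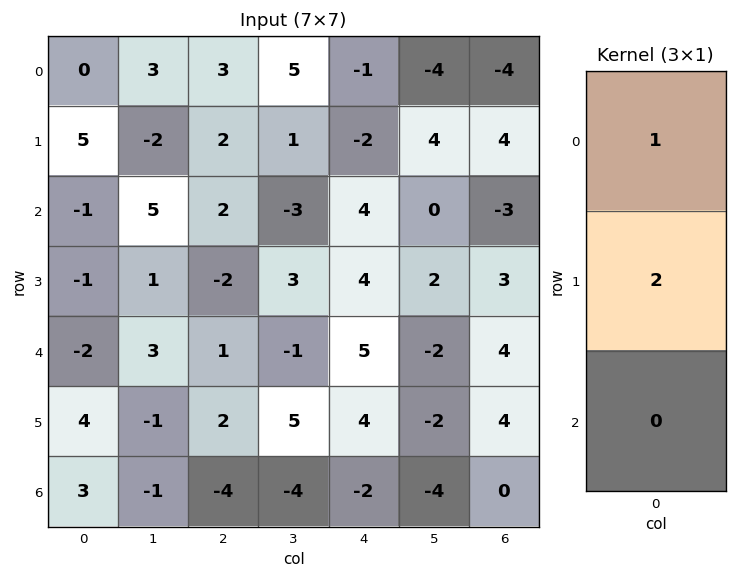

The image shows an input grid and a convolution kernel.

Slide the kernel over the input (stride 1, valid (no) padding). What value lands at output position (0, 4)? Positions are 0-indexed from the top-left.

The receptive field on the input at this output position is [-1 / -2 / 4]. Elementwise product with the kernel and sum: -1·1 + -2·2.

-5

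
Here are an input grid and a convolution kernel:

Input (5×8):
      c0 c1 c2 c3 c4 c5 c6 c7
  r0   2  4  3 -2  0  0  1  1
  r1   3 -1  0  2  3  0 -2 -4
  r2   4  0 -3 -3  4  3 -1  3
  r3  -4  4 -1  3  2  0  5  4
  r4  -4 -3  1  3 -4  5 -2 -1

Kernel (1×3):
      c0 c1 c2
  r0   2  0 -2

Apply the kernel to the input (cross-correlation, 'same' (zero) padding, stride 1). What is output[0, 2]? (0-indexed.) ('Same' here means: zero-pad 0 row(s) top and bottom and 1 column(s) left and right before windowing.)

The receptive field on the zero-padded input at this output position is [4 3 -2]. Elementwise product with the kernel and sum: 4·2 + -2·-2.

12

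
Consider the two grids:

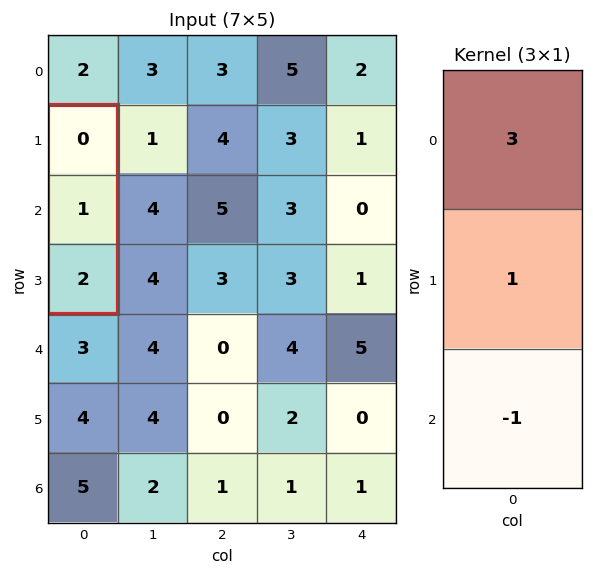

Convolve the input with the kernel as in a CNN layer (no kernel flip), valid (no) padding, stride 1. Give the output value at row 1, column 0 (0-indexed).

-1

The receptive field on the input at this output position is [0 / 1 / 2]. Elementwise product with the kernel and sum: 0·3 + 1·1 + 2·-1.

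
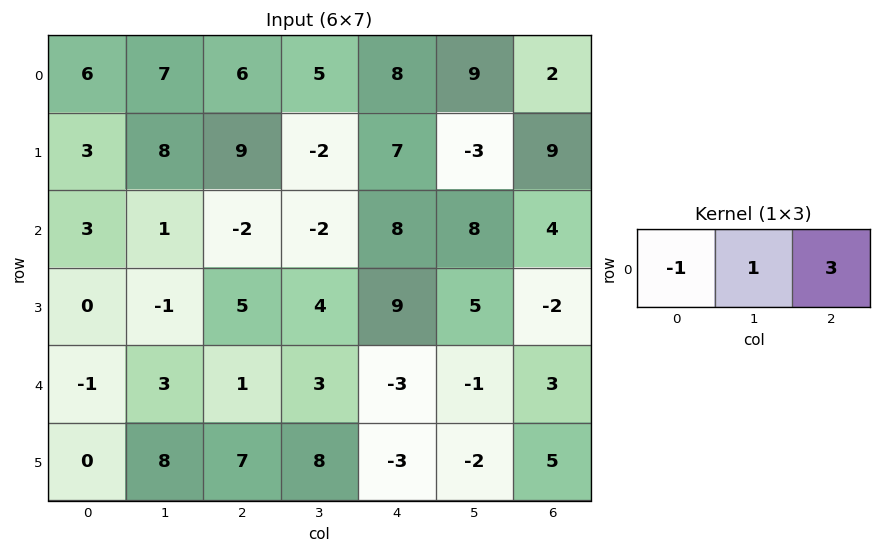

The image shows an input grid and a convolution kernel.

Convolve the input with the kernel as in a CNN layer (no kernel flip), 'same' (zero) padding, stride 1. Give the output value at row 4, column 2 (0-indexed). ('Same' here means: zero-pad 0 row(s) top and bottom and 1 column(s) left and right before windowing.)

7

The receptive field on the zero-padded input at this output position is [3 1 3]. Elementwise product with the kernel and sum: 3·-1 + 1·1 + 3·3.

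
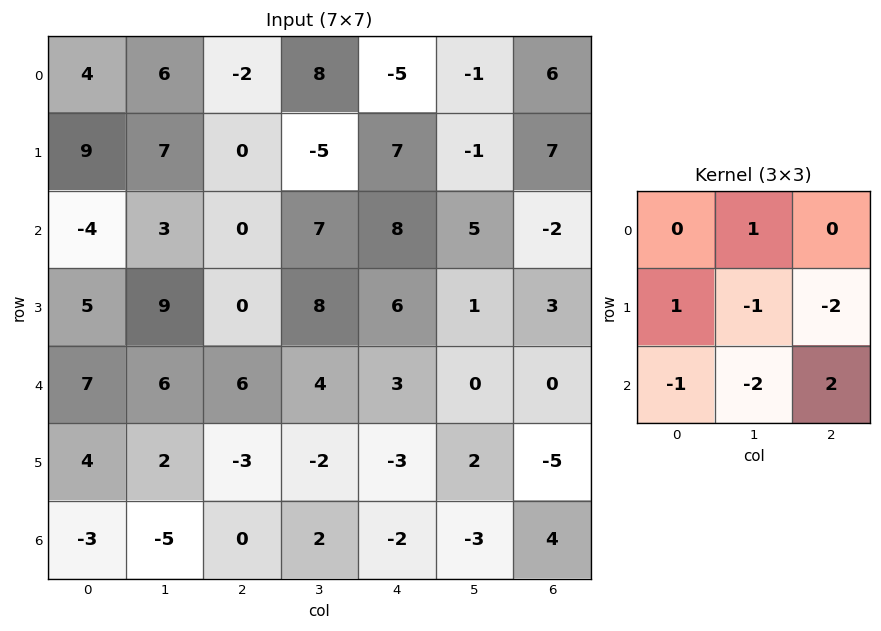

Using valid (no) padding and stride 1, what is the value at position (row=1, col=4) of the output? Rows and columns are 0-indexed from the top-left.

4

The receptive field on the input at this output position is [7 -1 7 / 8 5 -2 / 6 1 3]. Elementwise product with the kernel and sum: -1·1 + 8·1 + 5·-1 + -2·-2 + 6·-1 + 1·-2 + 3·2.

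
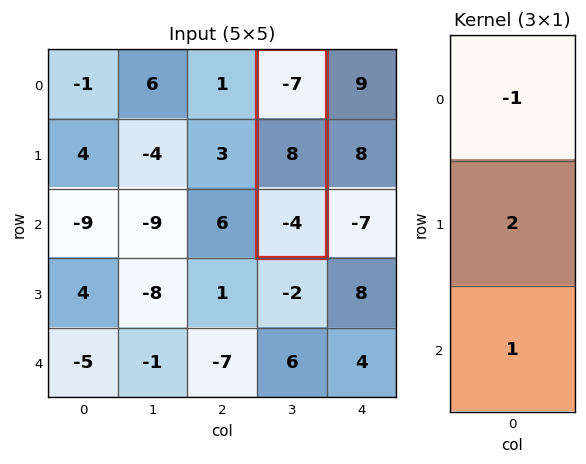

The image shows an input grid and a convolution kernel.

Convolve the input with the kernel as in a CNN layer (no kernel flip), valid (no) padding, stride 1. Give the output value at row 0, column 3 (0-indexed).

The receptive field on the input at this output position is [-7 / 8 / -4]. Elementwise product with the kernel and sum: -7·-1 + 8·2 + -4·1.

19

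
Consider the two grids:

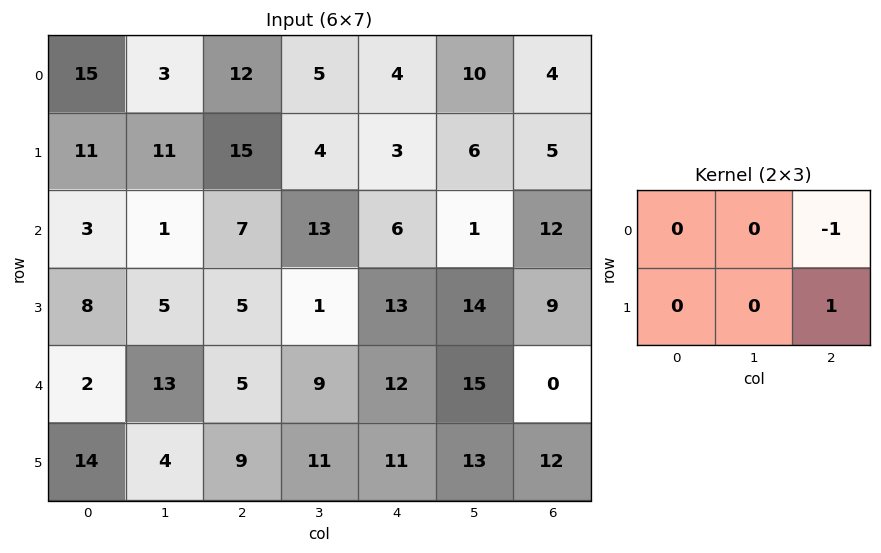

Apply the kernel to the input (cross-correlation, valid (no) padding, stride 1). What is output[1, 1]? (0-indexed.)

9

The receptive field on the input at this output position is [11 15 4 / 1 7 13]. Elementwise product with the kernel and sum: 4·-1 + 13·1.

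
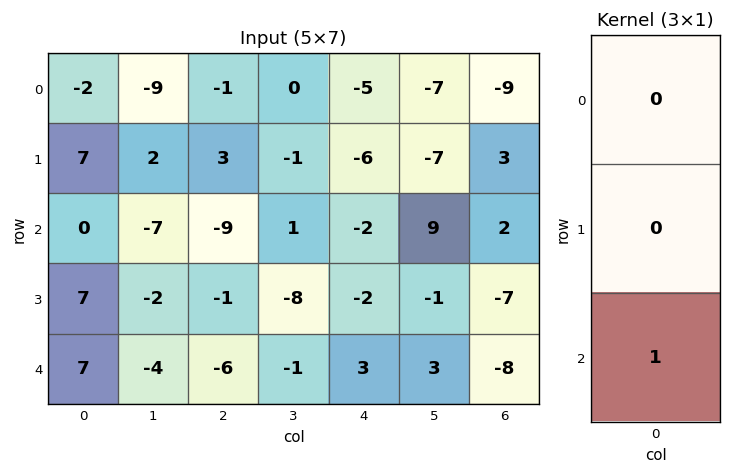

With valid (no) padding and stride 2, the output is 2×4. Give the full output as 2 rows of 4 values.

Output[0,0]: The receptive field on the input at this output position is [-2 / 7 / 0]. Elementwise product with the kernel and sum: 0·1.
Output[0,1]: The receptive field on the input at this output position is [-1 / 3 / -9]. Elementwise product with the kernel and sum: -9·1.

0 -9 -2 2
7 -6 3 -8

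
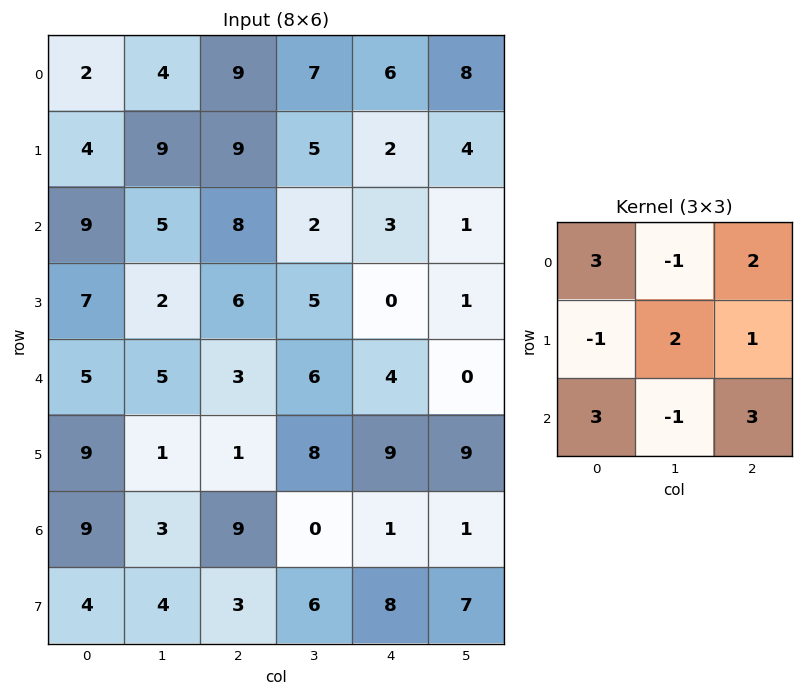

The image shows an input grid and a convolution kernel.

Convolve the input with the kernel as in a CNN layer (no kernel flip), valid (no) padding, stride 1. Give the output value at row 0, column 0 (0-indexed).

The receptive field on the input at this output position is [2 4 9 / 4 9 9 / 9 5 8]. Elementwise product with the kernel and sum: 2·3 + 4·-1 + 9·2 + 4·-1 + 9·2 + 9·1 + 9·3 + 5·-1 + 8·3.

89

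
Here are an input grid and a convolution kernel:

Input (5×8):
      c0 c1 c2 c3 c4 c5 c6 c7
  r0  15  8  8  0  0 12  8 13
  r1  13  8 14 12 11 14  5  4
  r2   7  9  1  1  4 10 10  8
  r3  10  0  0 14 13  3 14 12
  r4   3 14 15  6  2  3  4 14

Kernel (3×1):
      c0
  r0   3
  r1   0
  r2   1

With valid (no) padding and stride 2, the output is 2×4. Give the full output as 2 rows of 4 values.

52 25 4 34
24 18 14 34

Output[0,0]: The receptive field on the input at this output position is [15 / 13 / 7]. Elementwise product with the kernel and sum: 15·3 + 7·1.
Output[0,1]: The receptive field on the input at this output position is [8 / 14 / 1]. Elementwise product with the kernel and sum: 8·3 + 1·1.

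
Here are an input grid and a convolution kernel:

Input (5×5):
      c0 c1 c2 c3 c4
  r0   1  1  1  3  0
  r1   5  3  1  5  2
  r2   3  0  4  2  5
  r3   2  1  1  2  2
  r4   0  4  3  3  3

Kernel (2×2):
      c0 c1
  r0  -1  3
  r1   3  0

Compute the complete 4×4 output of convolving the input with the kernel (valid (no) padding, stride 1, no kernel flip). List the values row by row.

Output[0,0]: The receptive field on the input at this output position is [1 1 / 5 3]. Elementwise product with the kernel and sum: 1·-1 + 1·3 + 5·3.
Output[0,1]: The receptive field on the input at this output position is [1 1 / 3 1]. Elementwise product with the kernel and sum: 1·-1 + 1·3 + 3·3.

17 11 11 12
13 0 26 7
3 15 5 19
1 14 14 13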